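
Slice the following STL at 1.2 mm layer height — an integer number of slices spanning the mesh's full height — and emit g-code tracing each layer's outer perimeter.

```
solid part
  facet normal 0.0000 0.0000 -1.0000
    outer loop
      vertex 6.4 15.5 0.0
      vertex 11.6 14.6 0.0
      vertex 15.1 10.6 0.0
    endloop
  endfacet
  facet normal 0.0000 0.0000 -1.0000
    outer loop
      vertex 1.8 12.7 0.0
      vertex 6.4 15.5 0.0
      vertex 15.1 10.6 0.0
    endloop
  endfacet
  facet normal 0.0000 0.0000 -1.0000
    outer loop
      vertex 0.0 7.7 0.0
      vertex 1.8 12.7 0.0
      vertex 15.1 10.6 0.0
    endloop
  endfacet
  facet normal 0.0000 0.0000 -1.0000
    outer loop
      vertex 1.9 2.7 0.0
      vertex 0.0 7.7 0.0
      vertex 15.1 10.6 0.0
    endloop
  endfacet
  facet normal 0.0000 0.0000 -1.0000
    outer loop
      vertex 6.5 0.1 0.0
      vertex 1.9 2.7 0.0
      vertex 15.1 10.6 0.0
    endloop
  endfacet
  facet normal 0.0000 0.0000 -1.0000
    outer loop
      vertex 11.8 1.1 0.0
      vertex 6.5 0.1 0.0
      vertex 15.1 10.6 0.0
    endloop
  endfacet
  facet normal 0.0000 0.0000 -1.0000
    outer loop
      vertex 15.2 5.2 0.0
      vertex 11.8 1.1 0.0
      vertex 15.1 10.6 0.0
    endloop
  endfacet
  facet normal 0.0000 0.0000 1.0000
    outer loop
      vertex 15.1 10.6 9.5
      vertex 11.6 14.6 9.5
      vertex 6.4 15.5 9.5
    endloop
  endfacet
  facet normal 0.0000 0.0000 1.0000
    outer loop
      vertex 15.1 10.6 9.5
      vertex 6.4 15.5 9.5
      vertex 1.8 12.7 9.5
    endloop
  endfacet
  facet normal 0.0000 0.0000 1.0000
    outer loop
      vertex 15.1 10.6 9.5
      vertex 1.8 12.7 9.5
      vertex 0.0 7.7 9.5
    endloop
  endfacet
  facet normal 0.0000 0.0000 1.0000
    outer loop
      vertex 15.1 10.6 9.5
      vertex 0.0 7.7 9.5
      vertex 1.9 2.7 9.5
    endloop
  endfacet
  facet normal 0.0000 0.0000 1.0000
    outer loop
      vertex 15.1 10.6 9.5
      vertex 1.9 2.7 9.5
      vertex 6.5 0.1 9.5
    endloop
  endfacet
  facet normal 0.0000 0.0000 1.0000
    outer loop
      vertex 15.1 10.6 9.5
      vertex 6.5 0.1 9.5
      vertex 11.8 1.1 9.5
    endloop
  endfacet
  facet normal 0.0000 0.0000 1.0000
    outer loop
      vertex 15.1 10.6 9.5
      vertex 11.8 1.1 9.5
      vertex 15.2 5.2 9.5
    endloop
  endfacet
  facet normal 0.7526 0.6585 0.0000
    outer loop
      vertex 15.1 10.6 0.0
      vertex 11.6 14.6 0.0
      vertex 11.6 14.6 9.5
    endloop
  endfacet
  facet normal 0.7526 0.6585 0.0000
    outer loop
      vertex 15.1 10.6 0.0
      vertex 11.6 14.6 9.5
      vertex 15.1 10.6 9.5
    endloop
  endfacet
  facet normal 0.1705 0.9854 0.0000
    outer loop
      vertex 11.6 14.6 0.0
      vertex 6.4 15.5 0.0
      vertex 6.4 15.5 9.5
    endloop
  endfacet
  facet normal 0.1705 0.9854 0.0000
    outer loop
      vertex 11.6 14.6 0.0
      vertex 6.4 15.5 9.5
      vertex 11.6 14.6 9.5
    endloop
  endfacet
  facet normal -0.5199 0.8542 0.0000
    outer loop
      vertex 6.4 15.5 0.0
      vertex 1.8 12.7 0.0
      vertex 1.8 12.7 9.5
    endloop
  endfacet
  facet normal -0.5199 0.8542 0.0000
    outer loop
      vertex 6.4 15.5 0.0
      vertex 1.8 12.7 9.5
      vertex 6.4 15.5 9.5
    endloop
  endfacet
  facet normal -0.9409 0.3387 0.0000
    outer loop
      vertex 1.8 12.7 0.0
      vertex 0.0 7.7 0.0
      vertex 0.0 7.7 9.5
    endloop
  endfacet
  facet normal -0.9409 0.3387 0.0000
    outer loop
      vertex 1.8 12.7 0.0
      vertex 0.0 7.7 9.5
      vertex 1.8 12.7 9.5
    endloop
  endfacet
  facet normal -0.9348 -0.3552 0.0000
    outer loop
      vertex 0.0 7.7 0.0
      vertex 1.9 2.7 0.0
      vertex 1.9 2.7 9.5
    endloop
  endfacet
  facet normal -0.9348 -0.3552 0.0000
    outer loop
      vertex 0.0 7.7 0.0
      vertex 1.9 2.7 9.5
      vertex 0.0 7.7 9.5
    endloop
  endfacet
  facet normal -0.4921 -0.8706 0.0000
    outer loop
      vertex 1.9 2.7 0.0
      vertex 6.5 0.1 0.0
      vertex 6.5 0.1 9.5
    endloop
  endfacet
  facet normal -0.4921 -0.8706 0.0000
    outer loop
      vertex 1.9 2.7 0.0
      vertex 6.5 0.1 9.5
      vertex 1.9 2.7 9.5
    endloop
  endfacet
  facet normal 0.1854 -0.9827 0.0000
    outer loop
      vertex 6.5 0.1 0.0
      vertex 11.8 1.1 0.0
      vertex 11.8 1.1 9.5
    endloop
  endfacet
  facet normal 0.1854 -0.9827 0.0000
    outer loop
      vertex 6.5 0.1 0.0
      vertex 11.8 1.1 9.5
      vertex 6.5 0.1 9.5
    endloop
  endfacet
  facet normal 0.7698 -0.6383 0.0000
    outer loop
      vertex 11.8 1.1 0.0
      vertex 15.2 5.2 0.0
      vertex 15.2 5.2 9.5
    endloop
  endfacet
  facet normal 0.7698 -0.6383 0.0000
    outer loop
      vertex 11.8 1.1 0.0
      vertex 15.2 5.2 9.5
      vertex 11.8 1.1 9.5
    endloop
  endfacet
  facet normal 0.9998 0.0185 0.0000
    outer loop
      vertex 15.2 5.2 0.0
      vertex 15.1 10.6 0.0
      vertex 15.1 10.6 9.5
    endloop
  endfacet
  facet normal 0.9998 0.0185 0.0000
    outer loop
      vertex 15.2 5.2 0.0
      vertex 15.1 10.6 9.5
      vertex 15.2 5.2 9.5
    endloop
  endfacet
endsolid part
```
; perimeter-only toolpath
G21 ; units = mm
G90 ; absolute positioning
G28 ; home
; layer 1
G0 Z1.2
G0 X15.1 Y10.6
G1 X11.6 Y14.6
G1 X6.4 Y15.5
G1 X1.8 Y12.7
G1 X0.0 Y7.7
G1 X1.9 Y2.7
G1 X6.5 Y0.1
G1 X11.8 Y1.1
G1 X15.2 Y5.2
G1 X15.1 Y10.6
; layer 2
G0 Z2.4
G0 X15.1 Y10.6
G1 X11.6 Y14.6
G1 X6.4 Y15.5
G1 X1.8 Y12.7
G1 X0.0 Y7.7
G1 X1.9 Y2.7
G1 X6.5 Y0.1
G1 X11.8 Y1.1
G1 X15.2 Y5.2
G1 X15.1 Y10.6
; layer 3
G0 Z3.6
G0 X15.1 Y10.6
G1 X11.6 Y14.6
G1 X6.4 Y15.5
G1 X1.8 Y12.7
G1 X0.0 Y7.7
G1 X1.9 Y2.7
G1 X6.5 Y0.1
G1 X11.8 Y1.1
G1 X15.2 Y5.2
G1 X15.1 Y10.6
; layer 4
G0 Z4.8
G0 X15.1 Y10.6
G1 X11.6 Y14.6
G1 X6.4 Y15.5
G1 X1.8 Y12.7
G1 X0.0 Y7.7
G1 X1.9 Y2.7
G1 X6.5 Y0.1
G1 X11.8 Y1.1
G1 X15.2 Y5.2
G1 X15.1 Y10.6
; layer 5
G0 Z5.9
G0 X15.1 Y10.6
G1 X11.6 Y14.6
G1 X6.4 Y15.5
G1 X1.8 Y12.7
G1 X0.0 Y7.7
G1 X1.9 Y2.7
G1 X6.5 Y0.1
G1 X11.8 Y1.1
G1 X15.2 Y5.2
G1 X15.1 Y10.6
; layer 6
G0 Z7.1
G0 X15.1 Y10.6
G1 X11.6 Y14.6
G1 X6.4 Y15.5
G1 X1.8 Y12.7
G1 X0.0 Y7.7
G1 X1.9 Y2.7
G1 X6.5 Y0.1
G1 X11.8 Y1.1
G1 X15.2 Y5.2
G1 X15.1 Y10.6
; layer 7
G0 Z8.3
G0 X15.1 Y10.6
G1 X11.6 Y14.6
G1 X6.4 Y15.5
G1 X1.8 Y12.7
G1 X0.0 Y7.7
G1 X1.9 Y2.7
G1 X6.5 Y0.1
G1 X11.8 Y1.1
G1 X15.2 Y5.2
G1 X15.1 Y10.6
; layer 8
G0 Z9.5
G0 X15.1 Y10.6
G1 X11.6 Y14.6
G1 X6.4 Y15.5
G1 X1.8 Y12.7
G1 X0.0 Y7.7
G1 X1.9 Y2.7
G1 X6.5 Y0.1
G1 X11.8 Y1.1
G1 X15.2 Y5.2
G1 X15.1 Y10.6
M2 ; end

The solid is a regular 9-sided prism (a cylinder approximated with 9 flat sides), circumscribed radius ≈ 7.8 mm, height ≈ 9.5 mm. Slicing at Δz = 1.2 mm — 8 equal slices spanning the solid's height, so layer i sits at z = i·h/8 — gives 8 non-empty perimeters. Each is a 9-segment closed polygon; G0 lifts to the layer z and rapids to the start vertex, then G1 traces the edges.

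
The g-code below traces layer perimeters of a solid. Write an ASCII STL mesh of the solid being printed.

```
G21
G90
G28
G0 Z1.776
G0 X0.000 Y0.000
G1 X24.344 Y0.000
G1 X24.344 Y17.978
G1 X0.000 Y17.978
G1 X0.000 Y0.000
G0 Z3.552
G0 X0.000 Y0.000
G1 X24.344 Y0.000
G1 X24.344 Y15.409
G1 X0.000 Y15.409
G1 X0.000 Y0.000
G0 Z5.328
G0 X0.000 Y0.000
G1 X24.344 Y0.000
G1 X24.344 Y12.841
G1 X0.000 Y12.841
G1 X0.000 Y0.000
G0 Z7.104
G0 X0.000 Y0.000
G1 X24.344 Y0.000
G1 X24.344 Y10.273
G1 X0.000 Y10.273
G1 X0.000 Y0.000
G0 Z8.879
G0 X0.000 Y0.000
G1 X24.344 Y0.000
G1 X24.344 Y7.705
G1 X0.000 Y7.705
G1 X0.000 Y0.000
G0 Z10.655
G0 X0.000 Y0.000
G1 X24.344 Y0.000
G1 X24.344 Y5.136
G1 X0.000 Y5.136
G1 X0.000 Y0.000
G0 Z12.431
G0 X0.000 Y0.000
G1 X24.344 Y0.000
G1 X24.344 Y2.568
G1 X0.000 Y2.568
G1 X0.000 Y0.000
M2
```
solid part
  facet normal 0.0000 0.0000 -1.0000
    outer loop
      vertex 24.344 20.546 0.000
      vertex 24.344 0.000 0.000
      vertex 0.000 0.000 0.000
    endloop
  endfacet
  facet normal 0.0000 0.0000 -1.0000
    outer loop
      vertex 0.000 20.546 0.000
      vertex 24.344 20.546 0.000
      vertex 0.000 0.000 0.000
    endloop
  endfacet
  facet normal 0.0000 -1.0000 0.0000
    outer loop
      vertex 0.000 0.000 0.000
      vertex 24.344 0.000 0.000
      vertex 24.344 0.000 14.207
    endloop
  endfacet
  facet normal 0.0000 -1.0000 0.0000
    outer loop
      vertex 0.000 0.000 0.000
      vertex 24.344 0.000 14.207
      vertex 0.000 0.000 14.207
    endloop
  endfacet
  facet normal 0.0000 0.5687 0.8225
    outer loop
      vertex 0.000 0.000 14.207
      vertex 24.344 0.000 14.207
      vertex 24.344 20.546 0.000
    endloop
  endfacet
  facet normal 0.0000 0.5687 0.8225
    outer loop
      vertex 0.000 0.000 14.207
      vertex 24.344 20.546 0.000
      vertex 0.000 20.546 0.000
    endloop
  endfacet
  facet normal -1.0000 0.0000 0.0000
    outer loop
      vertex 0.000 0.000 14.207
      vertex 0.000 20.546 0.000
      vertex 0.000 0.000 0.000
    endloop
  endfacet
  facet normal 1.0000 0.0000 0.0000
    outer loop
      vertex 24.344 0.000 0.000
      vertex 24.344 20.546 0.000
      vertex 24.344 0.000 14.207
    endloop
  endfacet
endsolid part

The G0 Z moves step by Δz≈1.776 mm. The G1 loops shrink linearly with z, so the solid tapers from its base footprint up to z≈14.2. Closing with a flat bottom cap and the tapered top and triangulating gives 8 facets — a wedge (ramp): 24.3 × 20.5 mm base, rising to 14.2 mm along the y=0 edge and sloping linearly to z=0 at y=20.5.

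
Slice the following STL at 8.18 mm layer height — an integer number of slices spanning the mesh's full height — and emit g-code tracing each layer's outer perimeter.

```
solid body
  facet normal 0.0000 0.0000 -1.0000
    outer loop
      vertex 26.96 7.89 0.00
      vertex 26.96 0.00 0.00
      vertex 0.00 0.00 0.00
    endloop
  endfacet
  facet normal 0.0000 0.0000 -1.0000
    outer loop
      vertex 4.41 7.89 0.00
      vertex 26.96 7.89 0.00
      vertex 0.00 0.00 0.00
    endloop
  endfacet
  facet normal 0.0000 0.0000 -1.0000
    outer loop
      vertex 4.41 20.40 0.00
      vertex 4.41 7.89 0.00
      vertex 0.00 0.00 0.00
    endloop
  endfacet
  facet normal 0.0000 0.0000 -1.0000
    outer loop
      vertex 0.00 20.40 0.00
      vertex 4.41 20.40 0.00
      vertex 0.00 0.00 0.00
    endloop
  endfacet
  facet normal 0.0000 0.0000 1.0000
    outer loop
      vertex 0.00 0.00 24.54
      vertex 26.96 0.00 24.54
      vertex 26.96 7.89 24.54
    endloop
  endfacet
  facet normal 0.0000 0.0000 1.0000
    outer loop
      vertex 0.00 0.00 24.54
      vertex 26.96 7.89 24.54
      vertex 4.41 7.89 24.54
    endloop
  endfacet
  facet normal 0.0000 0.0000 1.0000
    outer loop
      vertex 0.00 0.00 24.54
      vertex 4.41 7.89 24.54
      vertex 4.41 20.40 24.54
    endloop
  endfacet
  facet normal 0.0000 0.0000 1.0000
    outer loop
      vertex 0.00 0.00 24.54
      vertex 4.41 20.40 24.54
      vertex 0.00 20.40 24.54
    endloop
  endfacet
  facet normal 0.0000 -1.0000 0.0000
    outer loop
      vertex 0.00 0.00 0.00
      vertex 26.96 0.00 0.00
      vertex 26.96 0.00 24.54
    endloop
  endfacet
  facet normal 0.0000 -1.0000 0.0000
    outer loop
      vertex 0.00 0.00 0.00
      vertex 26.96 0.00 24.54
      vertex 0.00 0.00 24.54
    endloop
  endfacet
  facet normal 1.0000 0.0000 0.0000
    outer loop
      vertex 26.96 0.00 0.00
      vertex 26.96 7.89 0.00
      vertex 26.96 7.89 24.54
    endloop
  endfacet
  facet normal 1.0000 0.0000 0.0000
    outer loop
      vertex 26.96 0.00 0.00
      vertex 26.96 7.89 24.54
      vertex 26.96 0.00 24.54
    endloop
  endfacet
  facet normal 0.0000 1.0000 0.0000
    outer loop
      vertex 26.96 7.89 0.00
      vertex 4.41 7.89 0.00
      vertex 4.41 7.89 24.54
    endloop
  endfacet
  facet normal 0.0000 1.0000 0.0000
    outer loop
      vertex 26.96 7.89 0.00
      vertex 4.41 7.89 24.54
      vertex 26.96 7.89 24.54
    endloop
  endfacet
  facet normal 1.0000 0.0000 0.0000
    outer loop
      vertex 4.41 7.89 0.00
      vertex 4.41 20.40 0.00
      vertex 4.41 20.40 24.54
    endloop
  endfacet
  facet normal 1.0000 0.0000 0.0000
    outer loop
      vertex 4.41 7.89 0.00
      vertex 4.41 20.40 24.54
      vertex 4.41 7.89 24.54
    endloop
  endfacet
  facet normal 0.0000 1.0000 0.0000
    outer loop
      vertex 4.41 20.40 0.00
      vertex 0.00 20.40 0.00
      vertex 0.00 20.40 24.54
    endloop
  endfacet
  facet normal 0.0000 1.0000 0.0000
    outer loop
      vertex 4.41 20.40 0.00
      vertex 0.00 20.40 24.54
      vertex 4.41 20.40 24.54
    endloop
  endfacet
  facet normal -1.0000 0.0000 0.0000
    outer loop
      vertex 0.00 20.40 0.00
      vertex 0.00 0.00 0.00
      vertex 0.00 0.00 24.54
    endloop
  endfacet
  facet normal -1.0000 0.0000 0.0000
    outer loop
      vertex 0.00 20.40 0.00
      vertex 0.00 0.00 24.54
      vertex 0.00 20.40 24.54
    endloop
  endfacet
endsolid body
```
; perimeter-only toolpath
G21 ; units = mm
G90 ; absolute positioning
G28 ; home
; layer 1
G0 Z8.18
G0 X0.00 Y0.00
G1 X26.96 Y0.00
G1 X26.96 Y7.89
G1 X4.41 Y7.89
G1 X4.41 Y20.40
G1 X0.00 Y20.40
G1 X0.00 Y0.00
; layer 2
G0 Z16.36
G0 X0.00 Y0.00
G1 X26.96 Y0.00
G1 X26.96 Y7.89
G1 X4.41 Y7.89
G1 X4.41 Y20.40
G1 X0.00 Y20.40
G1 X0.00 Y0.00
; layer 3
G0 Z24.54
G0 X0.00 Y0.00
G1 X26.96 Y0.00
G1 X26.96 Y7.89
G1 X4.41 Y7.89
G1 X4.41 Y20.40
G1 X0.00 Y20.40
G1 X0.00 Y0.00
M2 ; end

The solid is an L-shaped prism: outer 27 × 20.4 mm, arm thicknesses ≈ 7.89 mm (horizontal) and 4.41 mm (vertical), extruded 24.5 mm in z. Slicing at Δz = 8.18 mm — 3 equal slices spanning the solid's height, so layer i sits at z = i·h/3 — gives 3 non-empty perimeters. Each is a 6-segment closed polygon; G0 lifts to the layer z and rapids to the start vertex, then G1 traces the edges.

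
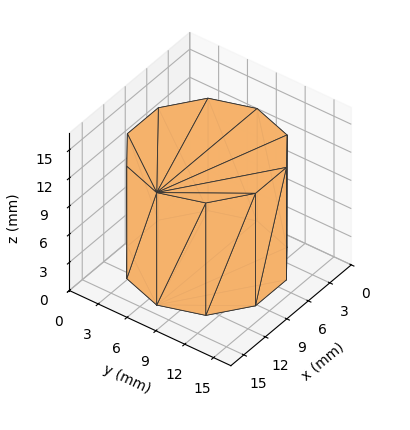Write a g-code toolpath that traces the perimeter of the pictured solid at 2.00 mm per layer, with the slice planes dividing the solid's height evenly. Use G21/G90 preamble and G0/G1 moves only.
Reading the render: the shape is a regular 10-sided prism (a cylinder approximated with 10 flat sides), circumscribed radius ≈ 7 mm, height ≈ 12 mm (dimensions read to the nearest mm from the axis ticks). For the g-code, the solid's height is divided into equal slices at the stated Δz and each level perimeter traced with G1 moves after a G0 lift.

; perimeter-only toolpath
G21 ; units = mm
G90 ; absolute positioning
G28 ; home
; layer 1
G0 Z2.00
G0 X14.00 Y7.00
G1 X12.66 Y11.11
G1 X9.16 Y13.66
G1 X4.84 Y13.66
G1 X1.34 Y11.11
G1 X0.00 Y7.00
G1 X1.34 Y2.89
G1 X4.84 Y0.34
G1 X9.16 Y0.34
G1 X12.66 Y2.89
G1 X14.00 Y7.00
; layer 2
G0 Z4.00
G0 X14.00 Y7.00
G1 X12.66 Y11.11
G1 X9.16 Y13.66
G1 X4.84 Y13.66
G1 X1.34 Y11.11
G1 X0.00 Y7.00
G1 X1.34 Y2.89
G1 X4.84 Y0.34
G1 X9.16 Y0.34
G1 X12.66 Y2.89
G1 X14.00 Y7.00
; layer 3
G0 Z6.00
G0 X14.00 Y7.00
G1 X12.66 Y11.11
G1 X9.16 Y13.66
G1 X4.84 Y13.66
G1 X1.34 Y11.11
G1 X0.00 Y7.00
G1 X1.34 Y2.89
G1 X4.84 Y0.34
G1 X9.16 Y0.34
G1 X12.66 Y2.89
G1 X14.00 Y7.00
; layer 4
G0 Z8.00
G0 X14.00 Y7.00
G1 X12.66 Y11.11
G1 X9.16 Y13.66
G1 X4.84 Y13.66
G1 X1.34 Y11.11
G1 X0.00 Y7.00
G1 X1.34 Y2.89
G1 X4.84 Y0.34
G1 X9.16 Y0.34
G1 X12.66 Y2.89
G1 X14.00 Y7.00
; layer 5
G0 Z10.00
G0 X14.00 Y7.00
G1 X12.66 Y11.11
G1 X9.16 Y13.66
G1 X4.84 Y13.66
G1 X1.34 Y11.11
G1 X0.00 Y7.00
G1 X1.34 Y2.89
G1 X4.84 Y0.34
G1 X9.16 Y0.34
G1 X12.66 Y2.89
G1 X14.00 Y7.00
; layer 6
G0 Z12.00
G0 X14.00 Y7.00
G1 X12.66 Y11.11
G1 X9.16 Y13.66
G1 X4.84 Y13.66
G1 X1.34 Y11.11
G1 X0.00 Y7.00
G1 X1.34 Y2.89
G1 X4.84 Y0.34
G1 X9.16 Y0.34
G1 X12.66 Y2.89
G1 X14.00 Y7.00
M2 ; end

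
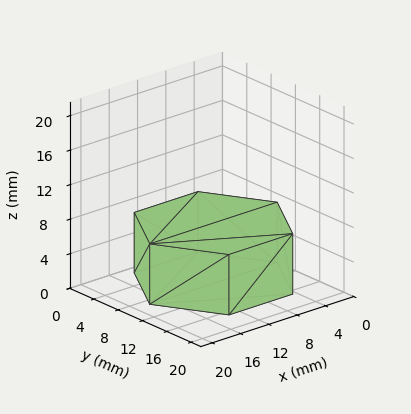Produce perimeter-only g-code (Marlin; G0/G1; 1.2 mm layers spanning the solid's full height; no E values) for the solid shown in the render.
Reading the render: the shape is a regular 6-sided prism (a cylinder approximated with 6 flat sides), circumscribed radius ≈ 9 mm, height ≈ 7 mm (dimensions read to the nearest mm from the axis ticks). For the g-code, the solid's height is divided into equal slices at the stated Δz and each level perimeter traced with G1 moves after a G0 lift.

; perimeter-only toolpath
G21 ; units = mm
G90 ; absolute positioning
G28 ; home
; layer 1
G0 Z1.2
G0 X18.0 Y9.0
G1 X13.5 Y16.8
G1 X4.5 Y16.8
G1 X0.0 Y9.0
G1 X4.5 Y1.2
G1 X13.5 Y1.2
G1 X18.0 Y9.0
; layer 2
G0 Z2.3
G0 X18.0 Y9.0
G1 X13.5 Y16.8
G1 X4.5 Y16.8
G1 X0.0 Y9.0
G1 X4.5 Y1.2
G1 X13.5 Y1.2
G1 X18.0 Y9.0
; layer 3
G0 Z3.5
G0 X18.0 Y9.0
G1 X13.5 Y16.8
G1 X4.5 Y16.8
G1 X0.0 Y9.0
G1 X4.5 Y1.2
G1 X13.5 Y1.2
G1 X18.0 Y9.0
; layer 4
G0 Z4.7
G0 X18.0 Y9.0
G1 X13.5 Y16.8
G1 X4.5 Y16.8
G1 X0.0 Y9.0
G1 X4.5 Y1.2
G1 X13.5 Y1.2
G1 X18.0 Y9.0
; layer 5
G0 Z5.8
G0 X18.0 Y9.0
G1 X13.5 Y16.8
G1 X4.5 Y16.8
G1 X0.0 Y9.0
G1 X4.5 Y1.2
G1 X13.5 Y1.2
G1 X18.0 Y9.0
; layer 6
G0 Z7.0
G0 X18.0 Y9.0
G1 X13.5 Y16.8
G1 X4.5 Y16.8
G1 X0.0 Y9.0
G1 X4.5 Y1.2
G1 X13.5 Y1.2
G1 X18.0 Y9.0
M2 ; end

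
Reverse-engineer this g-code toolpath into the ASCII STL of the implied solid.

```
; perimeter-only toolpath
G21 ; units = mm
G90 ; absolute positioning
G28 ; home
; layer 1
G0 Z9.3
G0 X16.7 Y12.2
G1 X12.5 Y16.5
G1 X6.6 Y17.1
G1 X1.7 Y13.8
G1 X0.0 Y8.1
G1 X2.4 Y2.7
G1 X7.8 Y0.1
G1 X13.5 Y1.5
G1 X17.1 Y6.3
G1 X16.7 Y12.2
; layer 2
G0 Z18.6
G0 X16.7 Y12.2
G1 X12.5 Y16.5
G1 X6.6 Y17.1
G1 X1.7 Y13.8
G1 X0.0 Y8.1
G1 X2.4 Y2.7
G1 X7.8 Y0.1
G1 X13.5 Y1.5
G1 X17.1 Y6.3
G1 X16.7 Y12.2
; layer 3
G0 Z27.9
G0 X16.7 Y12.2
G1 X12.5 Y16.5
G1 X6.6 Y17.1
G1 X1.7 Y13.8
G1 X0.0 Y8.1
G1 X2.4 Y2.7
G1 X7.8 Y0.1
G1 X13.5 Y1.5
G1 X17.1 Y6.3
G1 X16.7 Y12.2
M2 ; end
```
solid part
  facet normal 0.0000 0.0000 -1.0000
    outer loop
      vertex 6.6 17.1 0.0
      vertex 12.5 16.5 0.0
      vertex 16.7 12.2 0.0
    endloop
  endfacet
  facet normal 0.0000 0.0000 -1.0000
    outer loop
      vertex 1.7 13.8 0.0
      vertex 6.6 17.1 0.0
      vertex 16.7 12.2 0.0
    endloop
  endfacet
  facet normal 0.0000 0.0000 -1.0000
    outer loop
      vertex 0.0 8.1 0.0
      vertex 1.7 13.8 0.0
      vertex 16.7 12.2 0.0
    endloop
  endfacet
  facet normal 0.0000 0.0000 -1.0000
    outer loop
      vertex 2.4 2.7 0.0
      vertex 0.0 8.1 0.0
      vertex 16.7 12.2 0.0
    endloop
  endfacet
  facet normal 0.0000 0.0000 -1.0000
    outer loop
      vertex 7.8 0.1 0.0
      vertex 2.4 2.7 0.0
      vertex 16.7 12.2 0.0
    endloop
  endfacet
  facet normal 0.0000 0.0000 -1.0000
    outer loop
      vertex 13.5 1.5 0.0
      vertex 7.8 0.1 0.0
      vertex 16.7 12.2 0.0
    endloop
  endfacet
  facet normal 0.0000 0.0000 -1.0000
    outer loop
      vertex 17.1 6.3 0.0
      vertex 13.5 1.5 0.0
      vertex 16.7 12.2 0.0
    endloop
  endfacet
  facet normal 0.0000 0.0000 1.0000
    outer loop
      vertex 16.7 12.2 27.9
      vertex 12.5 16.5 27.9
      vertex 6.6 17.1 27.9
    endloop
  endfacet
  facet normal 0.0000 0.0000 1.0000
    outer loop
      vertex 16.7 12.2 27.9
      vertex 6.6 17.1 27.9
      vertex 1.7 13.8 27.9
    endloop
  endfacet
  facet normal 0.0000 0.0000 1.0000
    outer loop
      vertex 16.7 12.2 27.9
      vertex 1.7 13.8 27.9
      vertex 0.0 8.1 27.9
    endloop
  endfacet
  facet normal 0.0000 0.0000 1.0000
    outer loop
      vertex 16.7 12.2 27.9
      vertex 0.0 8.1 27.9
      vertex 2.4 2.7 27.9
    endloop
  endfacet
  facet normal 0.0000 0.0000 1.0000
    outer loop
      vertex 16.7 12.2 27.9
      vertex 2.4 2.7 27.9
      vertex 7.8 0.1 27.9
    endloop
  endfacet
  facet normal 0.0000 0.0000 1.0000
    outer loop
      vertex 16.7 12.2 27.9
      vertex 7.8 0.1 27.9
      vertex 13.5 1.5 27.9
    endloop
  endfacet
  facet normal 0.0000 0.0000 1.0000
    outer loop
      vertex 16.7 12.2 27.9
      vertex 13.5 1.5 27.9
      vertex 17.1 6.3 27.9
    endloop
  endfacet
  facet normal 0.7154 0.6987 0.0000
    outer loop
      vertex 16.7 12.2 0.0
      vertex 12.5 16.5 0.0
      vertex 12.5 16.5 27.9
    endloop
  endfacet
  facet normal 0.7154 0.6987 0.0000
    outer loop
      vertex 16.7 12.2 0.0
      vertex 12.5 16.5 27.9
      vertex 16.7 12.2 27.9
    endloop
  endfacet
  facet normal 0.1012 0.9949 0.0000
    outer loop
      vertex 12.5 16.5 0.0
      vertex 6.6 17.1 0.0
      vertex 6.6 17.1 27.9
    endloop
  endfacet
  facet normal 0.1012 0.9949 0.0000
    outer loop
      vertex 12.5 16.5 0.0
      vertex 6.6 17.1 27.9
      vertex 12.5 16.5 27.9
    endloop
  endfacet
  facet normal -0.5586 0.8294 0.0000
    outer loop
      vertex 6.6 17.1 0.0
      vertex 1.7 13.8 0.0
      vertex 1.7 13.8 27.9
    endloop
  endfacet
  facet normal -0.5586 0.8294 0.0000
    outer loop
      vertex 6.6 17.1 0.0
      vertex 1.7 13.8 27.9
      vertex 6.6 17.1 27.9
    endloop
  endfacet
  facet normal -0.9583 0.2858 0.0000
    outer loop
      vertex 1.7 13.8 0.0
      vertex 0.0 8.1 0.0
      vertex 0.0 8.1 27.9
    endloop
  endfacet
  facet normal -0.9583 0.2858 0.0000
    outer loop
      vertex 1.7 13.8 0.0
      vertex 0.0 8.1 27.9
      vertex 1.7 13.8 27.9
    endloop
  endfacet
  facet normal -0.9138 -0.4061 0.0000
    outer loop
      vertex 0.0 8.1 0.0
      vertex 2.4 2.7 0.0
      vertex 2.4 2.7 27.9
    endloop
  endfacet
  facet normal -0.9138 -0.4061 0.0000
    outer loop
      vertex 0.0 8.1 0.0
      vertex 2.4 2.7 27.9
      vertex 0.0 8.1 27.9
    endloop
  endfacet
  facet normal -0.4338 -0.9010 0.0000
    outer loop
      vertex 2.4 2.7 0.0
      vertex 7.8 0.1 0.0
      vertex 7.8 0.1 27.9
    endloop
  endfacet
  facet normal -0.4338 -0.9010 0.0000
    outer loop
      vertex 2.4 2.7 0.0
      vertex 7.8 0.1 27.9
      vertex 2.4 2.7 27.9
    endloop
  endfacet
  facet normal 0.2385 -0.9711 0.0000
    outer loop
      vertex 7.8 0.1 0.0
      vertex 13.5 1.5 0.0
      vertex 13.5 1.5 27.9
    endloop
  endfacet
  facet normal 0.2385 -0.9711 0.0000
    outer loop
      vertex 7.8 0.1 0.0
      vertex 13.5 1.5 27.9
      vertex 7.8 0.1 27.9
    endloop
  endfacet
  facet normal 0.8000 -0.6000 0.0000
    outer loop
      vertex 13.5 1.5 0.0
      vertex 17.1 6.3 0.0
      vertex 17.1 6.3 27.9
    endloop
  endfacet
  facet normal 0.8000 -0.6000 0.0000
    outer loop
      vertex 13.5 1.5 0.0
      vertex 17.1 6.3 27.9
      vertex 13.5 1.5 27.9
    endloop
  endfacet
  facet normal 0.9977 0.0676 0.0000
    outer loop
      vertex 17.1 6.3 0.0
      vertex 16.7 12.2 0.0
      vertex 16.7 12.2 27.9
    endloop
  endfacet
  facet normal 0.9977 0.0676 0.0000
    outer loop
      vertex 17.1 6.3 0.0
      vertex 16.7 12.2 27.9
      vertex 17.1 6.3 27.9
    endloop
  endfacet
endsolid part

The G0 Z moves step by Δz≈9.3 mm. Every layer's G1 loop is the same polygon, so the solid is a straight extrusion of it from z=0 to z≈27.9. Closing with flat bottom and top caps and triangulating gives 32 facets — a regular 9-sided prism (a cylinder approximated with 9 flat sides), circumscribed radius ≈ 8.7 mm, height ≈ 27.9 mm.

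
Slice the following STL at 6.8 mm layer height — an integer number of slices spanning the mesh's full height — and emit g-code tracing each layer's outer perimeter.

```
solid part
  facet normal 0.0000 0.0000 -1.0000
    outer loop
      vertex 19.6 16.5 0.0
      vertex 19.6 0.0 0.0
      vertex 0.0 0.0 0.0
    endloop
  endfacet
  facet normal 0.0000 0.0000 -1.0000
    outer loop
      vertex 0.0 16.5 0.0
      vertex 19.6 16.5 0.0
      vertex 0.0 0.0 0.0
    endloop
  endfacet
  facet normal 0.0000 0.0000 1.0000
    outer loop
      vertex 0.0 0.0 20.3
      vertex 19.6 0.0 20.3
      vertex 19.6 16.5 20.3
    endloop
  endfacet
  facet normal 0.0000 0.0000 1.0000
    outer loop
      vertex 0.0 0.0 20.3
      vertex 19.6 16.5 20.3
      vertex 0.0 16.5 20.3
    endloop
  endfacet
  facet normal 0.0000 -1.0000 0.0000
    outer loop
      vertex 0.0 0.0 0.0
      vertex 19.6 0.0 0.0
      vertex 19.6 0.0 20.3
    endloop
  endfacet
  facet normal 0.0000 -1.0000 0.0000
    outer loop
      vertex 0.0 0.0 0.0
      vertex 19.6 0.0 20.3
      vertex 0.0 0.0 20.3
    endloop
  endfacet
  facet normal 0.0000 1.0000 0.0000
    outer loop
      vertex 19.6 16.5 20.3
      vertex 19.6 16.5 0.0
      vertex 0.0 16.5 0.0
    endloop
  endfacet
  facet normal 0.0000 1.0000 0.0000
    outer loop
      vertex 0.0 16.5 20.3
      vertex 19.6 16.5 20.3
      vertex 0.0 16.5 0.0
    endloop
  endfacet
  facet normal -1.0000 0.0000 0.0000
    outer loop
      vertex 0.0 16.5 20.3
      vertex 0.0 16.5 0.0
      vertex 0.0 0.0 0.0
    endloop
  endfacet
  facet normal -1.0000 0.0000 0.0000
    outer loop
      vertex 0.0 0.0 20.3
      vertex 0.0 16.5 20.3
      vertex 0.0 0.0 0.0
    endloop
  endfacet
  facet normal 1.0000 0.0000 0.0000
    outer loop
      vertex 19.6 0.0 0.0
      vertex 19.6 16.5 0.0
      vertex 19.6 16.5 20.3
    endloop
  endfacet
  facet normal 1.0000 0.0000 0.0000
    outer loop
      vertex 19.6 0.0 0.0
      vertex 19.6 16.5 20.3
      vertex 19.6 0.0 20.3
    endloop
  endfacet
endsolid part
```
; perimeter-only toolpath
G21 ; units = mm
G90 ; absolute positioning
G28 ; home
; layer 1
G0 Z6.8
G0 X0.0 Y0.0
G1 X19.6 Y0.0
G1 X19.6 Y16.5
G1 X0.0 Y16.5
G1 X0.0 Y0.0
; layer 2
G0 Z13.5
G0 X0.0 Y0.0
G1 X19.6 Y0.0
G1 X19.6 Y16.5
G1 X0.0 Y16.5
G1 X0.0 Y0.0
; layer 3
G0 Z20.3
G0 X0.0 Y0.0
G1 X19.6 Y0.0
G1 X19.6 Y16.5
G1 X0.0 Y16.5
G1 X0.0 Y0.0
M2 ; end

The solid is a rectangular box, roughly 19.6 × 16.5 mm footprint and 20.3 mm tall. Slicing at Δz = 6.8 mm — 3 equal slices spanning the solid's height, so layer i sits at z = i·h/3 — gives 3 non-empty perimeters. Each is a 4-segment closed polygon; G0 lifts to the layer z and rapids to the start vertex, then G1 traces the edges.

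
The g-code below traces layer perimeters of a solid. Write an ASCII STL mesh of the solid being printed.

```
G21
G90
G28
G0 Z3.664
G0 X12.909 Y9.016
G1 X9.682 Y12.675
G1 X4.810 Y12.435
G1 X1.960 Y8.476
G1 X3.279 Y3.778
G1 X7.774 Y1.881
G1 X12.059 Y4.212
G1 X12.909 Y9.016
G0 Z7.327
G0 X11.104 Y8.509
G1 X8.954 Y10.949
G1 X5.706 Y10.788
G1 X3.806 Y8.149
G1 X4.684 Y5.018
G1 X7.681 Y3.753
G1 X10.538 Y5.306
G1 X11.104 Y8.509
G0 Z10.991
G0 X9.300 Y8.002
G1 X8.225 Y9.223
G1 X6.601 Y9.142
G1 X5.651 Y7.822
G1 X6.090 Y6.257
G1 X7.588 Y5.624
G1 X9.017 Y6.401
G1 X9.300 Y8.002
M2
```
solid part
  facet normal 0.0000 0.0000 -1.0000
    outer loop
      vertex 3.915 14.081 0.000
      vertex 10.411 14.402 0.000
      vertex 14.713 9.522 0.000
    endloop
  endfacet
  facet normal 0.0000 0.0000 -1.0000
    outer loop
      vertex 0.115 8.802 0.000
      vertex 3.915 14.081 0.000
      vertex 14.713 9.522 0.000
    endloop
  endfacet
  facet normal 0.0000 0.0000 -1.0000
    outer loop
      vertex 1.873 2.539 0.000
      vertex 0.115 8.802 0.000
      vertex 14.713 9.522 0.000
    endloop
  endfacet
  facet normal 0.0000 0.0000 -1.0000
    outer loop
      vertex 7.866 0.009 0.000
      vertex 1.873 2.539 0.000
      vertex 14.713 9.522 0.000
    endloop
  endfacet
  facet normal 0.0000 0.0000 -1.0000
    outer loop
      vertex 13.580 3.117 0.000
      vertex 7.866 0.009 0.000
      vertex 14.713 9.522 0.000
    endloop
  endfacet
  facet normal 0.6813 0.6006 0.4185
    outer loop
      vertex 14.713 9.522 0.000
      vertex 10.411 14.402 0.000
      vertex 7.496 7.496 14.655
    endloop
  endfacet
  facet normal -0.0448 0.9071 0.4185
    outer loop
      vertex 10.411 14.402 0.000
      vertex 3.915 14.081 0.000
      vertex 7.496 7.496 14.655
    endloop
  endfacet
  facet normal -0.7371 0.5306 0.4185
    outer loop
      vertex 3.915 14.081 0.000
      vertex 0.115 8.802 0.000
      vertex 7.496 7.496 14.655
    endloop
  endfacet
  facet normal -0.8744 -0.2454 0.4185
    outer loop
      vertex 0.115 8.802 0.000
      vertex 1.873 2.539 0.000
      vertex 7.496 7.496 14.655
    endloop
  endfacet
  facet normal -0.3532 -0.8367 0.4185
    outer loop
      vertex 1.873 2.539 0.000
      vertex 7.866 0.009 0.000
      vertex 7.496 7.496 14.655
    endloop
  endfacet
  facet normal 0.4340 -0.7978 0.4185
    outer loop
      vertex 7.866 0.009 0.000
      vertex 13.580 3.117 0.000
      vertex 7.496 7.496 14.655
    endloop
  endfacet
  facet normal 0.8943 -0.1582 0.4185
    outer loop
      vertex 13.580 3.117 0.000
      vertex 14.713 9.522 0.000
      vertex 7.496 7.496 14.655
    endloop
  endfacet
endsolid part

The G0 Z moves step by Δz≈3.664 mm. The G1 loops shrink linearly with z, so the solid tapers from its base footprint up to z≈14.7. Closing with a flat bottom cap and the tapered top and triangulating gives 12 facets — a regular 7-sided pyramid, base circumscribed radius ≈ 7.5 mm, apex at z ≈ 14.7 mm.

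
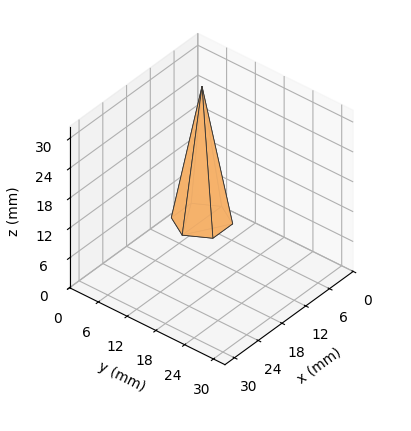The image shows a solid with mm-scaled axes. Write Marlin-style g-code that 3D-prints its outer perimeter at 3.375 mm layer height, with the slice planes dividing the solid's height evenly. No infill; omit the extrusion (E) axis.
Reading the render: the shape is a regular 6-sided pyramid, base circumscribed radius ≈ 5 mm, apex at z ≈ 27 mm (dimensions read to the nearest mm from the axis ticks). For the g-code, the solid's height is divided into equal slices at the stated Δz and each level perimeter traced with G1 moves after a G0 lift.

; perimeter-only toolpath
G21 ; units = mm
G90 ; absolute positioning
G28 ; home
; layer 1
G0 Z3.375
G0 X9.375 Y5.000
G1 X7.188 Y8.789
G1 X2.812 Y8.789
G1 X0.625 Y5.000
G1 X2.812 Y1.211
G1 X7.188 Y1.211
G1 X9.375 Y5.000
; layer 2
G0 Z6.750
G0 X8.750 Y5.000
G1 X6.875 Y8.248
G1 X3.125 Y8.248
G1 X1.250 Y5.000
G1 X3.125 Y1.752
G1 X6.875 Y1.752
G1 X8.750 Y5.000
; layer 3
G0 Z10.125
G0 X8.125 Y5.000
G1 X6.562 Y7.706
G1 X3.438 Y7.706
G1 X1.875 Y5.000
G1 X3.438 Y2.294
G1 X6.562 Y2.294
G1 X8.125 Y5.000
; layer 4
G0 Z13.500
G0 X7.500 Y5.000
G1 X6.250 Y7.165
G1 X3.750 Y7.165
G1 X2.500 Y5.000
G1 X3.750 Y2.835
G1 X6.250 Y2.835
G1 X7.500 Y5.000
; layer 5
G0 Z16.875
G0 X6.875 Y5.000
G1 X5.938 Y6.624
G1 X4.062 Y6.624
G1 X3.125 Y5.000
G1 X4.062 Y3.376
G1 X5.938 Y3.376
G1 X6.875 Y5.000
; layer 6
G0 Z20.250
G0 X6.250 Y5.000
G1 X5.625 Y6.082
G1 X4.375 Y6.082
G1 X3.750 Y5.000
G1 X4.375 Y3.917
G1 X5.625 Y3.917
G1 X6.250 Y5.000
; layer 7
G0 Z23.625
G0 X5.625 Y5.000
G1 X5.312 Y5.541
G1 X4.688 Y5.541
G1 X4.375 Y5.000
G1 X4.688 Y4.459
G1 X5.312 Y4.459
G1 X5.625 Y5.000
M2 ; end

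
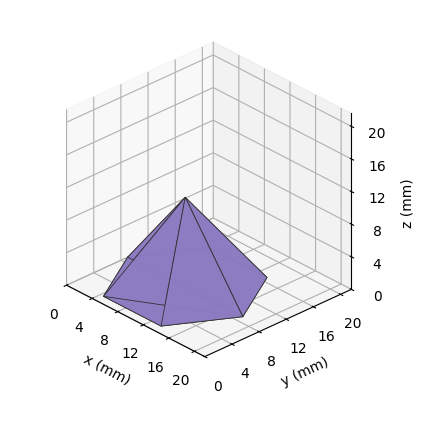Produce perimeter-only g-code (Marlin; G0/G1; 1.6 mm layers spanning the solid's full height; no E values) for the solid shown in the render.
Reading the render: the shape is a regular 6-sided pyramid, base circumscribed radius ≈ 9 mm, apex at z ≈ 11 mm (dimensions read to the nearest mm from the axis ticks). For the g-code, the solid's height is divided into equal slices at the stated Δz and each level perimeter traced with G1 moves after a G0 lift.

; perimeter-only toolpath
G21 ; units = mm
G90 ; absolute positioning
G28 ; home
; layer 1
G0 Z1.6
G0 X16.7 Y9.0
G1 X12.9 Y15.7
G1 X5.1 Y15.7
G1 X1.3 Y9.0
G1 X5.1 Y2.3
G1 X12.9 Y2.3
G1 X16.7 Y9.0
; layer 2
G0 Z3.1
G0 X15.4 Y9.0
G1 X12.2 Y14.6
G1 X5.8 Y14.6
G1 X2.6 Y9.0
G1 X5.8 Y3.4
G1 X12.2 Y3.4
G1 X15.4 Y9.0
; layer 3
G0 Z4.7
G0 X14.1 Y9.0
G1 X11.6 Y13.5
G1 X6.4 Y13.5
G1 X3.9 Y9.0
G1 X6.4 Y4.5
G1 X11.6 Y4.5
G1 X14.1 Y9.0
; layer 4
G0 Z6.3
G0 X12.9 Y9.0
G1 X10.9 Y12.3
G1 X7.1 Y12.3
G1 X5.1 Y9.0
G1 X7.1 Y5.7
G1 X10.9 Y5.7
G1 X12.9 Y9.0
; layer 5
G0 Z7.9
G0 X11.6 Y9.0
G1 X10.3 Y11.2
G1 X7.7 Y11.2
G1 X6.4 Y9.0
G1 X7.7 Y6.8
G1 X10.3 Y6.8
G1 X11.6 Y9.0
; layer 6
G0 Z9.4
G0 X10.3 Y9.0
G1 X9.6 Y10.1
G1 X8.4 Y10.1
G1 X7.7 Y9.0
G1 X8.4 Y7.9
G1 X9.6 Y7.9
G1 X10.3 Y9.0
M2 ; end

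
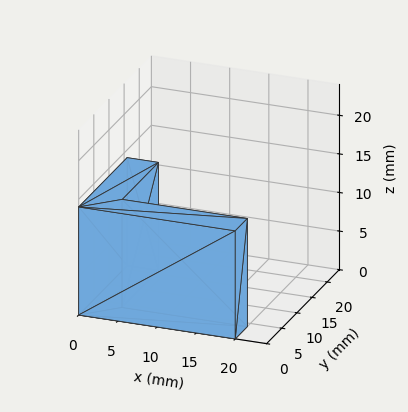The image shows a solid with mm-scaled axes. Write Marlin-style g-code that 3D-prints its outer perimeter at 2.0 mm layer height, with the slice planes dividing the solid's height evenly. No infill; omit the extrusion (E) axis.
Reading the render: the shape is an L-shaped prism: outer 20 × 16 mm, arm thicknesses ≈ 4 mm (horizontal) and 4 mm (vertical), extruded 14 mm in z (dimensions read to the nearest mm from the axis ticks). For the g-code, the solid's height is divided into equal slices at the stated Δz and each level perimeter traced with G1 moves after a G0 lift.

; perimeter-only toolpath
G21 ; units = mm
G90 ; absolute positioning
G28 ; home
; layer 1
G0 Z2.0
G0 X0.0 Y0.0
G1 X20.0 Y0.0
G1 X20.0 Y4.0
G1 X4.0 Y4.0
G1 X4.0 Y16.0
G1 X0.0 Y16.0
G1 X0.0 Y0.0
; layer 2
G0 Z4.0
G0 X0.0 Y0.0
G1 X20.0 Y0.0
G1 X20.0 Y4.0
G1 X4.0 Y4.0
G1 X4.0 Y16.0
G1 X0.0 Y16.0
G1 X0.0 Y0.0
; layer 3
G0 Z6.0
G0 X0.0 Y0.0
G1 X20.0 Y0.0
G1 X20.0 Y4.0
G1 X4.0 Y4.0
G1 X4.0 Y16.0
G1 X0.0 Y16.0
G1 X0.0 Y0.0
; layer 4
G0 Z8.0
G0 X0.0 Y0.0
G1 X20.0 Y0.0
G1 X20.0 Y4.0
G1 X4.0 Y4.0
G1 X4.0 Y16.0
G1 X0.0 Y16.0
G1 X0.0 Y0.0
; layer 5
G0 Z10.0
G0 X0.0 Y0.0
G1 X20.0 Y0.0
G1 X20.0 Y4.0
G1 X4.0 Y4.0
G1 X4.0 Y16.0
G1 X0.0 Y16.0
G1 X0.0 Y0.0
; layer 6
G0 Z12.0
G0 X0.0 Y0.0
G1 X20.0 Y0.0
G1 X20.0 Y4.0
G1 X4.0 Y4.0
G1 X4.0 Y16.0
G1 X0.0 Y16.0
G1 X0.0 Y0.0
; layer 7
G0 Z14.0
G0 X0.0 Y0.0
G1 X20.0 Y0.0
G1 X20.0 Y4.0
G1 X4.0 Y4.0
G1 X4.0 Y16.0
G1 X0.0 Y16.0
G1 X0.0 Y0.0
M2 ; end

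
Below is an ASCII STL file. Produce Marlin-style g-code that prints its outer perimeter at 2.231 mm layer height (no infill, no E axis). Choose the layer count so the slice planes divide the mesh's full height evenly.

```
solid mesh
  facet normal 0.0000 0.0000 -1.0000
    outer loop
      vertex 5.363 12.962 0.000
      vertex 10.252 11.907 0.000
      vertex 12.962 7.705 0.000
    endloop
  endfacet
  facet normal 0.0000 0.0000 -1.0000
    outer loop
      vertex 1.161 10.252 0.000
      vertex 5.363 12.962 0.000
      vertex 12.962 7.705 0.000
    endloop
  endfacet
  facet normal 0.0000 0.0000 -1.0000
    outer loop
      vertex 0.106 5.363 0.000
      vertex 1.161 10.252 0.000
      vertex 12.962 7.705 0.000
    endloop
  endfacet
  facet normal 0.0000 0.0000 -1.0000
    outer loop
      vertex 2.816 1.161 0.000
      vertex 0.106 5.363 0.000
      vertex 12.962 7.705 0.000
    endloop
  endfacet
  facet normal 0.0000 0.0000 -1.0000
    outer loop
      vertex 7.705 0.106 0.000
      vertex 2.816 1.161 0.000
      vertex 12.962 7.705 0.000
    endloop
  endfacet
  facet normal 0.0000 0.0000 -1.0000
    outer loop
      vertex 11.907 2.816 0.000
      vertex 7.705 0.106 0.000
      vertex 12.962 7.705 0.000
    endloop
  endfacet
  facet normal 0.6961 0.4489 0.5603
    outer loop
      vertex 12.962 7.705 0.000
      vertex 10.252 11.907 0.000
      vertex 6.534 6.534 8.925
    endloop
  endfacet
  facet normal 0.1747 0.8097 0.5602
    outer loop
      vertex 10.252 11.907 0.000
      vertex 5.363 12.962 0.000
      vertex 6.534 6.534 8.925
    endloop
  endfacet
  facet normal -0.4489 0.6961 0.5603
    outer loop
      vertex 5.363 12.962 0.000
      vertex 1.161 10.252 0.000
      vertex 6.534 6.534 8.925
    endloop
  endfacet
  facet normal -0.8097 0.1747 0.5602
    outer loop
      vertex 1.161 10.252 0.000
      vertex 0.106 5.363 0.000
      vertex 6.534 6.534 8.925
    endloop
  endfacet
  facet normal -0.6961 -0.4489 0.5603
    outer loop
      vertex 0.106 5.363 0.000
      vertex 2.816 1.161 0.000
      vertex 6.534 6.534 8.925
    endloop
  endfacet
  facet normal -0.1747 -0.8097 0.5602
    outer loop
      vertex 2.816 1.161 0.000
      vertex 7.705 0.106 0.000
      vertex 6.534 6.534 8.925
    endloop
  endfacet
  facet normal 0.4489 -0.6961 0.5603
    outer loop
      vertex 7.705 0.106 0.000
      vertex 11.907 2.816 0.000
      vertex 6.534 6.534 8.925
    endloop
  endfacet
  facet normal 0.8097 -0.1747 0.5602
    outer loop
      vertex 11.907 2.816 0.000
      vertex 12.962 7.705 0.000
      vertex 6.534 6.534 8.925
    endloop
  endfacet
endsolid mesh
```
; perimeter-only toolpath
G21 ; units = mm
G90 ; absolute positioning
G28 ; home
; layer 1
G0 Z2.231
G0 X11.355 Y7.412
G1 X9.322 Y10.564
G1 X5.656 Y11.355
G1 X2.504 Y9.322
G1 X1.713 Y5.656
G1 X3.745 Y2.504
G1 X7.412 Y1.713
G1 X10.564 Y3.745
G1 X11.355 Y7.412
; layer 2
G0 Z4.463
G0 X9.748 Y7.120
G1 X8.393 Y9.220
G1 X5.949 Y9.748
G1 X3.848 Y8.393
G1 X3.320 Y5.949
G1 X4.675 Y3.848
G1 X7.120 Y3.320
G1 X9.220 Y4.675
G1 X9.748 Y7.120
; layer 3
G0 Z6.694
G0 X8.141 Y6.827
G1 X7.463 Y7.877
G1 X6.241 Y8.141
G1 X5.191 Y7.463
G1 X4.927 Y6.241
G1 X5.604 Y5.191
G1 X6.827 Y4.927
G1 X7.877 Y5.604
G1 X8.141 Y6.827
M2 ; end

The solid is a regular 8-sided pyramid, base circumscribed radius ≈ 6.53 mm, apex at z ≈ 8.93 mm. Slicing at Δz = 2.231 mm — 4 equal slices spanning the solid's height, so layer i sits at z = i·h/4 — gives 3 non-empty perimeters. Each is a 8-segment closed polygon; G0 lifts to the layer z and rapids to the start vertex, then G1 traces the edges. The cross-section shrinks linearly with z (the slice at the apex is degenerate and omitted).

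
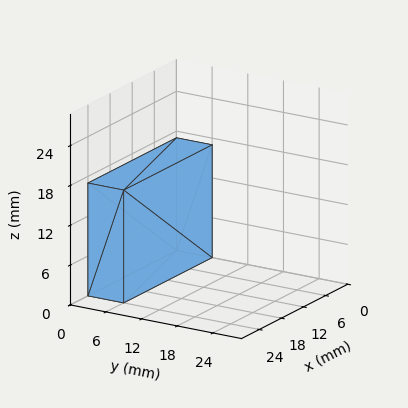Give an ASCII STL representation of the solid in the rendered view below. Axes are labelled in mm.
Reading the render: the shape is a rectangular box, roughly 24 × 6 mm footprint and 17 mm tall (dimensions read to the nearest mm from the axis ticks). For the STL, each face is triangulated and given an outward normal.

solid part
  facet normal 0.0000 0.0000 -1.0000
    outer loop
      vertex 24.000 6.000 0.000
      vertex 24.000 0.000 0.000
      vertex 0.000 0.000 0.000
    endloop
  endfacet
  facet normal 0.0000 0.0000 -1.0000
    outer loop
      vertex 0.000 6.000 0.000
      vertex 24.000 6.000 0.000
      vertex 0.000 0.000 0.000
    endloop
  endfacet
  facet normal 0.0000 0.0000 1.0000
    outer loop
      vertex 0.000 0.000 17.000
      vertex 24.000 0.000 17.000
      vertex 24.000 6.000 17.000
    endloop
  endfacet
  facet normal 0.0000 0.0000 1.0000
    outer loop
      vertex 0.000 0.000 17.000
      vertex 24.000 6.000 17.000
      vertex 0.000 6.000 17.000
    endloop
  endfacet
  facet normal 0.0000 -1.0000 0.0000
    outer loop
      vertex 0.000 0.000 0.000
      vertex 24.000 0.000 0.000
      vertex 24.000 0.000 17.000
    endloop
  endfacet
  facet normal 0.0000 -1.0000 0.0000
    outer loop
      vertex 0.000 0.000 0.000
      vertex 24.000 0.000 17.000
      vertex 0.000 0.000 17.000
    endloop
  endfacet
  facet normal 0.0000 1.0000 0.0000
    outer loop
      vertex 24.000 6.000 17.000
      vertex 24.000 6.000 0.000
      vertex 0.000 6.000 0.000
    endloop
  endfacet
  facet normal 0.0000 1.0000 0.0000
    outer loop
      vertex 0.000 6.000 17.000
      vertex 24.000 6.000 17.000
      vertex 0.000 6.000 0.000
    endloop
  endfacet
  facet normal -1.0000 0.0000 0.0000
    outer loop
      vertex 0.000 6.000 17.000
      vertex 0.000 6.000 0.000
      vertex 0.000 0.000 0.000
    endloop
  endfacet
  facet normal -1.0000 0.0000 0.0000
    outer loop
      vertex 0.000 0.000 17.000
      vertex 0.000 6.000 17.000
      vertex 0.000 0.000 0.000
    endloop
  endfacet
  facet normal 1.0000 0.0000 0.0000
    outer loop
      vertex 24.000 0.000 0.000
      vertex 24.000 6.000 0.000
      vertex 24.000 6.000 17.000
    endloop
  endfacet
  facet normal 1.0000 0.0000 0.0000
    outer loop
      vertex 24.000 0.000 0.000
      vertex 24.000 6.000 17.000
      vertex 24.000 0.000 17.000
    endloop
  endfacet
endsolid part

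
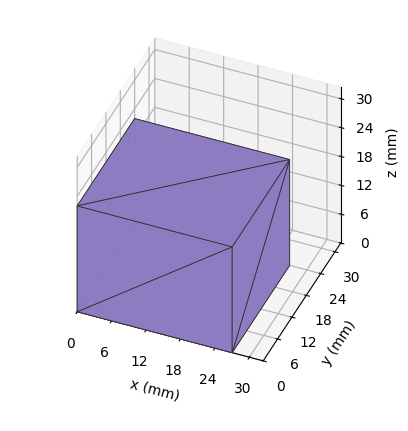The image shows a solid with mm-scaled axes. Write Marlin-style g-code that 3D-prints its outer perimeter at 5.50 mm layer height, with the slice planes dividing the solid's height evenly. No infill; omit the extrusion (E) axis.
Reading the render: the shape is a rectangular box, roughly 27 × 24 mm footprint and 22 mm tall (dimensions read to the nearest mm from the axis ticks). For the g-code, the solid's height is divided into equal slices at the stated Δz and each level perimeter traced with G1 moves after a G0 lift.

; perimeter-only toolpath
G21 ; units = mm
G90 ; absolute positioning
G28 ; home
; layer 1
G0 Z5.50
G0 X0.00 Y0.00
G1 X27.00 Y0.00
G1 X27.00 Y24.00
G1 X0.00 Y24.00
G1 X0.00 Y0.00
; layer 2
G0 Z11.00
G0 X0.00 Y0.00
G1 X27.00 Y0.00
G1 X27.00 Y24.00
G1 X0.00 Y24.00
G1 X0.00 Y0.00
; layer 3
G0 Z16.50
G0 X0.00 Y0.00
G1 X27.00 Y0.00
G1 X27.00 Y24.00
G1 X0.00 Y24.00
G1 X0.00 Y0.00
; layer 4
G0 Z22.00
G0 X0.00 Y0.00
G1 X27.00 Y0.00
G1 X27.00 Y24.00
G1 X0.00 Y24.00
G1 X0.00 Y0.00
M2 ; end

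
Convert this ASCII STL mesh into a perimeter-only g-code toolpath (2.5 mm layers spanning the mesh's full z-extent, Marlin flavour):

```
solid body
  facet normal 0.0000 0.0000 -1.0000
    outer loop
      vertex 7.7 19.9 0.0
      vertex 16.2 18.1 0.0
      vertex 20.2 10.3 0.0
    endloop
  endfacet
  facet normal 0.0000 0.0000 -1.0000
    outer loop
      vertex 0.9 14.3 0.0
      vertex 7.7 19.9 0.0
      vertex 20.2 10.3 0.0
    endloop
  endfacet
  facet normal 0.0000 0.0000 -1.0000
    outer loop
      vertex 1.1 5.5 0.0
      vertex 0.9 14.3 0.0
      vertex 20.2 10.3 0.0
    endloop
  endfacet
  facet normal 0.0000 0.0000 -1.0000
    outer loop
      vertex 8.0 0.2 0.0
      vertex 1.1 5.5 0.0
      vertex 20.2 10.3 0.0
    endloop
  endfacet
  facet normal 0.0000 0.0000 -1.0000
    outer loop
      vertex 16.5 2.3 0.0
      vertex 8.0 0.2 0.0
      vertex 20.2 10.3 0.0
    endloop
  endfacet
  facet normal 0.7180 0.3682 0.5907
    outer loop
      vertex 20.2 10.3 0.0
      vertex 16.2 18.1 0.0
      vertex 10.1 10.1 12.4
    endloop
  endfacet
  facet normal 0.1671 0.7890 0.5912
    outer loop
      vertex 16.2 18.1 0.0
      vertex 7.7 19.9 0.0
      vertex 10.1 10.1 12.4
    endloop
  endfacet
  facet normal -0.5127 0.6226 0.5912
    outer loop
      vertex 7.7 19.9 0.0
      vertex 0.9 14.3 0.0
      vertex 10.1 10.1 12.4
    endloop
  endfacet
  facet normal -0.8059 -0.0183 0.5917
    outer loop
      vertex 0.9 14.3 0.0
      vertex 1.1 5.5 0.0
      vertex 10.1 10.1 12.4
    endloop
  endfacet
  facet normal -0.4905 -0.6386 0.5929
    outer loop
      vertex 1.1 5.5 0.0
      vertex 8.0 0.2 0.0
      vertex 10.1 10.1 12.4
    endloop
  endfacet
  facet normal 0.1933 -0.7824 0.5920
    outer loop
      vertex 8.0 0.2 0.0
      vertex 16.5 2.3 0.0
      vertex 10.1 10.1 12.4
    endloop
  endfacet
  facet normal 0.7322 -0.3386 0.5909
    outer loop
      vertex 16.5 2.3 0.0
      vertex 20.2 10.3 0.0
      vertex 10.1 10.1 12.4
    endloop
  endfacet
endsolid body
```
; perimeter-only toolpath
G21 ; units = mm
G90 ; absolute positioning
G28 ; home
; layer 1
G0 Z2.5
G0 X18.2 Y10.3
G1 X15.0 Y16.5
G1 X8.2 Y17.9
G1 X2.7 Y13.5
G1 X2.9 Y6.4
G1 X8.4 Y2.2
G1 X15.2 Y3.9
G1 X18.2 Y10.3
; layer 2
G0 Z5.0
G0 X16.2 Y10.2
G1 X13.8 Y14.9
G1 X8.7 Y16.0
G1 X4.6 Y12.6
G1 X4.7 Y7.3
G1 X8.8 Y4.2
G1 X13.9 Y5.4
G1 X16.2 Y10.2
; layer 3
G0 Z7.4
G0 X14.1 Y10.2
G1 X12.5 Y13.3
G1 X9.1 Y14.0
G1 X6.4 Y11.8
G1 X6.5 Y8.3
G1 X9.3 Y6.1
G1 X12.7 Y7.0
G1 X14.1 Y10.2
; layer 4
G0 Z9.9
G0 X12.1 Y10.1
G1 X11.3 Y11.7
G1 X9.6 Y12.1
G1 X8.3 Y10.9
G1 X8.3 Y9.2
G1 X9.7 Y8.1
G1 X11.4 Y8.5
G1 X12.1 Y10.1
M2 ; end

The solid is a regular 7-sided pyramid, base circumscribed radius ≈ 10.1 mm, apex at z ≈ 12.4 mm. Slicing at Δz = 2.5 mm — 5 equal slices spanning the solid's height, so layer i sits at z = i·h/5 — gives 4 non-empty perimeters. Each is a 7-segment closed polygon; G0 lifts to the layer z and rapids to the start vertex, then G1 traces the edges. The cross-section shrinks linearly with z (the slice at the apex is degenerate and omitted).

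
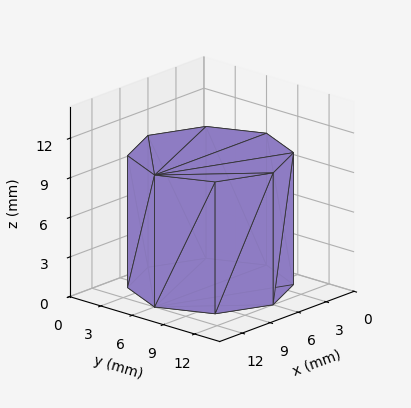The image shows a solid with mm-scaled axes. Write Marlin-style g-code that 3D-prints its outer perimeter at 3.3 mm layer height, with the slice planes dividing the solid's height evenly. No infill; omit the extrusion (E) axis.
Reading the render: the shape is a regular 8-sided prism (a cylinder approximated with 8 flat sides), circumscribed radius ≈ 6 mm, height ≈ 10 mm (dimensions read to the nearest mm from the axis ticks). For the g-code, the solid's height is divided into equal slices at the stated Δz and each level perimeter traced with G1 moves after a G0 lift.

; perimeter-only toolpath
G21 ; units = mm
G90 ; absolute positioning
G28 ; home
; layer 1
G0 Z3.3
G0 X12.0 Y6.0
G1 X10.2 Y10.2
G1 X6.0 Y12.0
G1 X1.8 Y10.2
G1 X0.0 Y6.0
G1 X1.8 Y1.8
G1 X6.0 Y0.0
G1 X10.2 Y1.8
G1 X12.0 Y6.0
; layer 2
G0 Z6.7
G0 X12.0 Y6.0
G1 X10.2 Y10.2
G1 X6.0 Y12.0
G1 X1.8 Y10.2
G1 X0.0 Y6.0
G1 X1.8 Y1.8
G1 X6.0 Y0.0
G1 X10.2 Y1.8
G1 X12.0 Y6.0
; layer 3
G0 Z10.0
G0 X12.0 Y6.0
G1 X10.2 Y10.2
G1 X6.0 Y12.0
G1 X1.8 Y10.2
G1 X0.0 Y6.0
G1 X1.8 Y1.8
G1 X6.0 Y0.0
G1 X10.2 Y1.8
G1 X12.0 Y6.0
M2 ; end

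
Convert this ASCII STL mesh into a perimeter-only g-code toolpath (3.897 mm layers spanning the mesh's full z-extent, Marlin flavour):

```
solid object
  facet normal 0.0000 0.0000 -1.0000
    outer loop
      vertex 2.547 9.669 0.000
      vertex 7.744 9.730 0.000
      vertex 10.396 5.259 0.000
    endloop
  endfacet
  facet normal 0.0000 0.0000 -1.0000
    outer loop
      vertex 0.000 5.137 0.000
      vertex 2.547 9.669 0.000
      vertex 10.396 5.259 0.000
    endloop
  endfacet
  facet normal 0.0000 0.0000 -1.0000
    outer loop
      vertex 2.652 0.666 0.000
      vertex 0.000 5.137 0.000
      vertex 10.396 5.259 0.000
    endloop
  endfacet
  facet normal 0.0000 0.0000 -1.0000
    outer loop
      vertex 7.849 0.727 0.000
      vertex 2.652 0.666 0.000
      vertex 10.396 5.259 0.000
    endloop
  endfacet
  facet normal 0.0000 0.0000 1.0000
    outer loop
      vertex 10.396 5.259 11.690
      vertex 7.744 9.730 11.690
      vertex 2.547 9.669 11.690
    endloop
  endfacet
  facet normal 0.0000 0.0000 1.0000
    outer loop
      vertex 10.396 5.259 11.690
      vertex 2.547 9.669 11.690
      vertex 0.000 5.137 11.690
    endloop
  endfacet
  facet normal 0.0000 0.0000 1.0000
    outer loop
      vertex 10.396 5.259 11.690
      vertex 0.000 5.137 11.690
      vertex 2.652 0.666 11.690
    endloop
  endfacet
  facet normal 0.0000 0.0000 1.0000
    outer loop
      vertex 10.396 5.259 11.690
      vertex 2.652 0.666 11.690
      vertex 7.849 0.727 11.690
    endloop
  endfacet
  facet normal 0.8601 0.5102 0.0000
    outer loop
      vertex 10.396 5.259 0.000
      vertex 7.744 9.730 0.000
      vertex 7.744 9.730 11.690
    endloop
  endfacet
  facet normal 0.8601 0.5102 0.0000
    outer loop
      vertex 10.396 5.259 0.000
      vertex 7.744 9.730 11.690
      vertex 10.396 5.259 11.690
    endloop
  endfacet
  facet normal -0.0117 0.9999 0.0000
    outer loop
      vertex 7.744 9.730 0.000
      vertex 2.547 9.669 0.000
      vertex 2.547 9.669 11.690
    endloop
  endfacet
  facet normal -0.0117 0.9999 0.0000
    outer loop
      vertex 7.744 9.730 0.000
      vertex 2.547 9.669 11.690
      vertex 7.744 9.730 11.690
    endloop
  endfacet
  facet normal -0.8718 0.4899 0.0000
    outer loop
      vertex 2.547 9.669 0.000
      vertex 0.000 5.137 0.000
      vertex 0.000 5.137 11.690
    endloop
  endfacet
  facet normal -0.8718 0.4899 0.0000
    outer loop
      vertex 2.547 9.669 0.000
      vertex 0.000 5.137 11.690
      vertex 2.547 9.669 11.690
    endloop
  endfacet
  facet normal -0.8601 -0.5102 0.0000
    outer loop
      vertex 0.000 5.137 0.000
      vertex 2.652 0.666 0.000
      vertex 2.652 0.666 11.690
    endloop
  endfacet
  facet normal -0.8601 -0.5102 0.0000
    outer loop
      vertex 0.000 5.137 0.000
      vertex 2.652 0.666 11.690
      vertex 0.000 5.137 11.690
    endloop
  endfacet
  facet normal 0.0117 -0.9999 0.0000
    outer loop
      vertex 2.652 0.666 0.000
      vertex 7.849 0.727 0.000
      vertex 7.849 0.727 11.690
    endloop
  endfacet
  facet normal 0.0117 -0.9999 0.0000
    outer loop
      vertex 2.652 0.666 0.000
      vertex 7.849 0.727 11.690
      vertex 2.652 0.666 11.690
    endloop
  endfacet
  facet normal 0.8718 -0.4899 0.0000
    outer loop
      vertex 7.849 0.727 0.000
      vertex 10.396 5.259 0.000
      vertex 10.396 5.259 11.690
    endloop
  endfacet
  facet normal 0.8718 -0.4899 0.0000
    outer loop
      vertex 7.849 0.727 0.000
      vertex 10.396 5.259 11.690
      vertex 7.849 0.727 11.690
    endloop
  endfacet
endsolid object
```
; perimeter-only toolpath
G21 ; units = mm
G90 ; absolute positioning
G28 ; home
; layer 1
G0 Z3.897
G0 X10.396 Y5.259
G1 X7.744 Y9.730
G1 X2.547 Y9.669
G1 X0.000 Y5.137
G1 X2.652 Y0.666
G1 X7.849 Y0.727
G1 X10.396 Y5.259
; layer 2
G0 Z7.793
G0 X10.396 Y5.259
G1 X7.744 Y9.730
G1 X2.547 Y9.669
G1 X0.000 Y5.137
G1 X2.652 Y0.666
G1 X7.849 Y0.727
G1 X10.396 Y5.259
; layer 3
G0 Z11.690
G0 X10.396 Y5.259
G1 X7.744 Y9.730
G1 X2.547 Y9.669
G1 X0.000 Y5.137
G1 X2.652 Y0.666
G1 X7.849 Y0.727
G1 X10.396 Y5.259
M2 ; end

The solid is a regular 6-sided prism (a cylinder approximated with 6 flat sides), circumscribed radius ≈ 5.2 mm, height ≈ 11.7 mm. Slicing at Δz = 3.897 mm — 3 equal slices spanning the solid's height, so layer i sits at z = i·h/3 — gives 3 non-empty perimeters. Each is a 6-segment closed polygon; G0 lifts to the layer z and rapids to the start vertex, then G1 traces the edges.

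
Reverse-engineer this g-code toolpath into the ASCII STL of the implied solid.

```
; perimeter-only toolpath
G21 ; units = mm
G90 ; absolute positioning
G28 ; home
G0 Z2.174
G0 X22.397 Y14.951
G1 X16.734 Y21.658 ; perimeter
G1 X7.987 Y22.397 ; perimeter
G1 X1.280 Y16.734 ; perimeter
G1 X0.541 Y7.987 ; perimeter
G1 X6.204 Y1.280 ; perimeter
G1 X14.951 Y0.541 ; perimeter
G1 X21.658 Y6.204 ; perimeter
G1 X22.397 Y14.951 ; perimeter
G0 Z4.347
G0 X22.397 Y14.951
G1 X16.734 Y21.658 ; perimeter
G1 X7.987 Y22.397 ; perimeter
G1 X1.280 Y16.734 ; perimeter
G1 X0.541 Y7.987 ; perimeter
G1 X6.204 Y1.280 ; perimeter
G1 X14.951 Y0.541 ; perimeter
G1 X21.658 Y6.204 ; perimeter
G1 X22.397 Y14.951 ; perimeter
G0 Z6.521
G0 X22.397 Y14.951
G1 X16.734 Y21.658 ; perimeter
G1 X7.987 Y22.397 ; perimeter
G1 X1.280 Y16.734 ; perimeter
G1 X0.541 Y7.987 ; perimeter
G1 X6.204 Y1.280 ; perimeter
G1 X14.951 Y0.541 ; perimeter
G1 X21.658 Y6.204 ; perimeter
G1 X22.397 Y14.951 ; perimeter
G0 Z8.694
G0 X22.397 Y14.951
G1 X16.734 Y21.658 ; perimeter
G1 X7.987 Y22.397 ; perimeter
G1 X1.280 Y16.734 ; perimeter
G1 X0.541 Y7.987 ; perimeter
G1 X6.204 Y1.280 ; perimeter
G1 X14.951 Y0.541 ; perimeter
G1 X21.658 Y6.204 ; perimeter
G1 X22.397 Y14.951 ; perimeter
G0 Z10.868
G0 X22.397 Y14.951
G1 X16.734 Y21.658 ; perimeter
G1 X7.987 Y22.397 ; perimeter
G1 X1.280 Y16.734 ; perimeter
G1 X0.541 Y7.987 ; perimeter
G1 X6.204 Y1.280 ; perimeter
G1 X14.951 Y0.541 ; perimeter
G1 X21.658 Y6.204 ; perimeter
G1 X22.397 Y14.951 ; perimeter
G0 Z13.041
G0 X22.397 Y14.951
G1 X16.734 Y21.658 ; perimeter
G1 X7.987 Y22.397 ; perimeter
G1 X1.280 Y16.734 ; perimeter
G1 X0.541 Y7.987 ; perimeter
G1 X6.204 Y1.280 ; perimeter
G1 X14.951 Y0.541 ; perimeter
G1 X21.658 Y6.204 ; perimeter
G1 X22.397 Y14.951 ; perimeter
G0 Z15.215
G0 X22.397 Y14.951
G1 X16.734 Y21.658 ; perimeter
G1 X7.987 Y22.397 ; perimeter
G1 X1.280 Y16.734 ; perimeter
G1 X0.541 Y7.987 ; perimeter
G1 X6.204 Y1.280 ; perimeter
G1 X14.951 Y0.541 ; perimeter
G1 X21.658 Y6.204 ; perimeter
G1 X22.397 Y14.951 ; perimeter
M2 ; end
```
solid part
  facet normal 0.0000 0.0000 -1.0000
    outer loop
      vertex 7.987 22.397 0.000
      vertex 16.734 21.658 0.000
      vertex 22.397 14.951 0.000
    endloop
  endfacet
  facet normal 0.0000 0.0000 -1.0000
    outer loop
      vertex 1.280 16.734 0.000
      vertex 7.987 22.397 0.000
      vertex 22.397 14.951 0.000
    endloop
  endfacet
  facet normal 0.0000 0.0000 -1.0000
    outer loop
      vertex 0.541 7.987 0.000
      vertex 1.280 16.734 0.000
      vertex 22.397 14.951 0.000
    endloop
  endfacet
  facet normal 0.0000 0.0000 -1.0000
    outer loop
      vertex 6.204 1.280 0.000
      vertex 0.541 7.987 0.000
      vertex 22.397 14.951 0.000
    endloop
  endfacet
  facet normal 0.0000 0.0000 -1.0000
    outer loop
      vertex 14.951 0.541 0.000
      vertex 6.204 1.280 0.000
      vertex 22.397 14.951 0.000
    endloop
  endfacet
  facet normal 0.0000 0.0000 -1.0000
    outer loop
      vertex 21.658 6.204 0.000
      vertex 14.951 0.541 0.000
      vertex 22.397 14.951 0.000
    endloop
  endfacet
  facet normal 0.0000 0.0000 1.0000
    outer loop
      vertex 22.397 14.951 15.215
      vertex 16.734 21.658 15.215
      vertex 7.987 22.397 15.215
    endloop
  endfacet
  facet normal 0.0000 0.0000 1.0000
    outer loop
      vertex 22.397 14.951 15.215
      vertex 7.987 22.397 15.215
      vertex 1.280 16.734 15.215
    endloop
  endfacet
  facet normal 0.0000 0.0000 1.0000
    outer loop
      vertex 22.397 14.951 15.215
      vertex 1.280 16.734 15.215
      vertex 0.541 7.987 15.215
    endloop
  endfacet
  facet normal 0.0000 0.0000 1.0000
    outer loop
      vertex 22.397 14.951 15.215
      vertex 0.541 7.987 15.215
      vertex 6.204 1.280 15.215
    endloop
  endfacet
  facet normal 0.0000 0.0000 1.0000
    outer loop
      vertex 22.397 14.951 15.215
      vertex 6.204 1.280 15.215
      vertex 14.951 0.541 15.215
    endloop
  endfacet
  facet normal 0.0000 0.0000 1.0000
    outer loop
      vertex 22.397 14.951 15.215
      vertex 14.951 0.541 15.215
      vertex 21.658 6.204 15.215
    endloop
  endfacet
  facet normal 0.7641 0.6451 0.0000
    outer loop
      vertex 22.397 14.951 0.000
      vertex 16.734 21.658 0.000
      vertex 16.734 21.658 15.215
    endloop
  endfacet
  facet normal 0.7641 0.6451 0.0000
    outer loop
      vertex 22.397 14.951 0.000
      vertex 16.734 21.658 15.215
      vertex 22.397 14.951 15.215
    endloop
  endfacet
  facet normal 0.0842 0.9965 0.0000
    outer loop
      vertex 16.734 21.658 0.000
      vertex 7.987 22.397 0.000
      vertex 7.987 22.397 15.215
    endloop
  endfacet
  facet normal 0.0842 0.9965 0.0000
    outer loop
      vertex 16.734 21.658 0.000
      vertex 7.987 22.397 15.215
      vertex 16.734 21.658 15.215
    endloop
  endfacet
  facet normal -0.6451 0.7641 0.0000
    outer loop
      vertex 7.987 22.397 0.000
      vertex 1.280 16.734 0.000
      vertex 1.280 16.734 15.215
    endloop
  endfacet
  facet normal -0.6451 0.7641 0.0000
    outer loop
      vertex 7.987 22.397 0.000
      vertex 1.280 16.734 15.215
      vertex 7.987 22.397 15.215
    endloop
  endfacet
  facet normal -0.9965 0.0842 0.0000
    outer loop
      vertex 1.280 16.734 0.000
      vertex 0.541 7.987 0.000
      vertex 0.541 7.987 15.215
    endloop
  endfacet
  facet normal -0.9965 0.0842 0.0000
    outer loop
      vertex 1.280 16.734 0.000
      vertex 0.541 7.987 15.215
      vertex 1.280 16.734 15.215
    endloop
  endfacet
  facet normal -0.7641 -0.6451 0.0000
    outer loop
      vertex 0.541 7.987 0.000
      vertex 6.204 1.280 0.000
      vertex 6.204 1.280 15.215
    endloop
  endfacet
  facet normal -0.7641 -0.6451 0.0000
    outer loop
      vertex 0.541 7.987 0.000
      vertex 6.204 1.280 15.215
      vertex 0.541 7.987 15.215
    endloop
  endfacet
  facet normal -0.0842 -0.9965 0.0000
    outer loop
      vertex 6.204 1.280 0.000
      vertex 14.951 0.541 0.000
      vertex 14.951 0.541 15.215
    endloop
  endfacet
  facet normal -0.0842 -0.9965 0.0000
    outer loop
      vertex 6.204 1.280 0.000
      vertex 14.951 0.541 15.215
      vertex 6.204 1.280 15.215
    endloop
  endfacet
  facet normal 0.6451 -0.7641 0.0000
    outer loop
      vertex 14.951 0.541 0.000
      vertex 21.658 6.204 0.000
      vertex 21.658 6.204 15.215
    endloop
  endfacet
  facet normal 0.6451 -0.7641 0.0000
    outer loop
      vertex 14.951 0.541 0.000
      vertex 21.658 6.204 15.215
      vertex 14.951 0.541 15.215
    endloop
  endfacet
  facet normal 0.9965 -0.0842 0.0000
    outer loop
      vertex 21.658 6.204 0.000
      vertex 22.397 14.951 0.000
      vertex 22.397 14.951 15.215
    endloop
  endfacet
  facet normal 0.9965 -0.0842 0.0000
    outer loop
      vertex 21.658 6.204 0.000
      vertex 22.397 14.951 15.215
      vertex 21.658 6.204 15.215
    endloop
  endfacet
endsolid part

The G0 Z moves step by Δz≈2.174 mm. Every layer's G1 loop is the same polygon, so the solid is a straight extrusion of it from z=0 to z≈15.2. Closing with flat bottom and top caps and triangulating gives 28 facets — a regular 8-sided prism (a cylinder approximated with 8 flat sides), circumscribed radius ≈ 11.5 mm, height ≈ 15.2 mm.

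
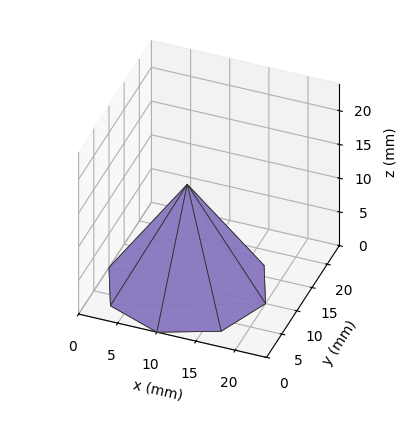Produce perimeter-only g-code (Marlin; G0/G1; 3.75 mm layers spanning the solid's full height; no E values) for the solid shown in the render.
Reading the render: the shape is a regular 8-sided pyramid, base circumscribed radius ≈ 10 mm, apex at z ≈ 15 mm (dimensions read to the nearest mm from the axis ticks). For the g-code, the solid's height is divided into equal slices at the stated Δz and each level perimeter traced with G1 moves after a G0 lift.

; perimeter-only toolpath
G21 ; units = mm
G90 ; absolute positioning
G28 ; home
; layer 1
G0 Z3.75
G0 X17.50 Y10.00
G1 X15.30 Y15.30
G1 X10.00 Y17.50
G1 X4.70 Y15.30
G1 X2.50 Y10.00
G1 X4.70 Y4.70
G1 X10.00 Y2.50
G1 X15.30 Y4.70
G1 X17.50 Y10.00
; layer 2
G0 Z7.50
G0 X15.00 Y10.00
G1 X13.54 Y13.54
G1 X10.00 Y15.00
G1 X6.46 Y13.54
G1 X5.00 Y10.00
G1 X6.46 Y6.46
G1 X10.00 Y5.00
G1 X13.54 Y6.46
G1 X15.00 Y10.00
; layer 3
G0 Z11.25
G0 X12.50 Y10.00
G1 X11.77 Y11.77
G1 X10.00 Y12.50
G1 X8.23 Y11.77
G1 X7.50 Y10.00
G1 X8.23 Y8.23
G1 X10.00 Y7.50
G1 X11.77 Y8.23
G1 X12.50 Y10.00
M2 ; end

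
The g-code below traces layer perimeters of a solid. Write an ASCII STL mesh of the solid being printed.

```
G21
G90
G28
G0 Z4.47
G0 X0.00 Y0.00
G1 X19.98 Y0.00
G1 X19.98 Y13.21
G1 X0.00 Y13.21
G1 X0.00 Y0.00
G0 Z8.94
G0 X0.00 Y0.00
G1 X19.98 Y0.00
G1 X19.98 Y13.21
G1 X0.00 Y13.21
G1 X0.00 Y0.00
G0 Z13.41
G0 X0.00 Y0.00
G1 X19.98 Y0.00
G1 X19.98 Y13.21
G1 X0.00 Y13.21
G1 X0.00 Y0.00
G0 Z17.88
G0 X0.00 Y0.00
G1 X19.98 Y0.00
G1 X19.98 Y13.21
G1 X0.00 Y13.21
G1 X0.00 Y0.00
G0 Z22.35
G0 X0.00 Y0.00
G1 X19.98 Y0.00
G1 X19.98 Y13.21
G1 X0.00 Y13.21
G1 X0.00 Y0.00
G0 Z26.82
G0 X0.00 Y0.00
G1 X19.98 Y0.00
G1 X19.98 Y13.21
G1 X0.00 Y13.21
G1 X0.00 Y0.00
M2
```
solid part
  facet normal 0.0000 0.0000 -1.0000
    outer loop
      vertex 19.98 13.21 0.00
      vertex 19.98 0.00 0.00
      vertex 0.00 0.00 0.00
    endloop
  endfacet
  facet normal 0.0000 0.0000 -1.0000
    outer loop
      vertex 0.00 13.21 0.00
      vertex 19.98 13.21 0.00
      vertex 0.00 0.00 0.00
    endloop
  endfacet
  facet normal 0.0000 0.0000 1.0000
    outer loop
      vertex 0.00 0.00 26.82
      vertex 19.98 0.00 26.82
      vertex 19.98 13.21 26.82
    endloop
  endfacet
  facet normal 0.0000 0.0000 1.0000
    outer loop
      vertex 0.00 0.00 26.82
      vertex 19.98 13.21 26.82
      vertex 0.00 13.21 26.82
    endloop
  endfacet
  facet normal 0.0000 -1.0000 0.0000
    outer loop
      vertex 0.00 0.00 0.00
      vertex 19.98 0.00 0.00
      vertex 19.98 0.00 26.82
    endloop
  endfacet
  facet normal 0.0000 -1.0000 0.0000
    outer loop
      vertex 0.00 0.00 0.00
      vertex 19.98 0.00 26.82
      vertex 0.00 0.00 26.82
    endloop
  endfacet
  facet normal 0.0000 1.0000 0.0000
    outer loop
      vertex 19.98 13.21 26.82
      vertex 19.98 13.21 0.00
      vertex 0.00 13.21 0.00
    endloop
  endfacet
  facet normal 0.0000 1.0000 0.0000
    outer loop
      vertex 0.00 13.21 26.82
      vertex 19.98 13.21 26.82
      vertex 0.00 13.21 0.00
    endloop
  endfacet
  facet normal -1.0000 0.0000 0.0000
    outer loop
      vertex 0.00 13.21 26.82
      vertex 0.00 13.21 0.00
      vertex 0.00 0.00 0.00
    endloop
  endfacet
  facet normal -1.0000 0.0000 0.0000
    outer loop
      vertex 0.00 0.00 26.82
      vertex 0.00 13.21 26.82
      vertex 0.00 0.00 0.00
    endloop
  endfacet
  facet normal 1.0000 0.0000 0.0000
    outer loop
      vertex 19.98 0.00 0.00
      vertex 19.98 13.21 0.00
      vertex 19.98 13.21 26.82
    endloop
  endfacet
  facet normal 1.0000 0.0000 0.0000
    outer loop
      vertex 19.98 0.00 0.00
      vertex 19.98 13.21 26.82
      vertex 19.98 0.00 26.82
    endloop
  endfacet
endsolid part

The G0 Z moves step by Δz≈4.47 mm. Every layer's G1 loop is the same polygon, so the solid is a straight extrusion of it from z=0 to z≈26.8. Closing with flat bottom and top caps and triangulating gives 12 facets — a rectangular box, roughly 20 × 13.2 mm footprint and 26.8 mm tall.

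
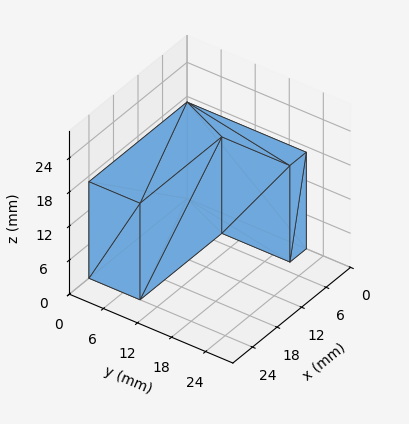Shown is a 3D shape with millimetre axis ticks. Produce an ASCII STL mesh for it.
Reading the render: the shape is an L-shaped prism: outer 24 × 21 mm, arm thicknesses ≈ 9 mm (horizontal) and 4 mm (vertical), extruded 17 mm in z (dimensions read to the nearest mm from the axis ticks). For the STL, each face is triangulated and given an outward normal.

solid part
  facet normal 0.0000 0.0000 -1.0000
    outer loop
      vertex 24.000 9.000 0.000
      vertex 24.000 0.000 0.000
      vertex 0.000 0.000 0.000
    endloop
  endfacet
  facet normal 0.0000 0.0000 -1.0000
    outer loop
      vertex 4.000 9.000 0.000
      vertex 24.000 9.000 0.000
      vertex 0.000 0.000 0.000
    endloop
  endfacet
  facet normal 0.0000 0.0000 -1.0000
    outer loop
      vertex 4.000 21.000 0.000
      vertex 4.000 9.000 0.000
      vertex 0.000 0.000 0.000
    endloop
  endfacet
  facet normal 0.0000 0.0000 -1.0000
    outer loop
      vertex 0.000 21.000 0.000
      vertex 4.000 21.000 0.000
      vertex 0.000 0.000 0.000
    endloop
  endfacet
  facet normal 0.0000 0.0000 1.0000
    outer loop
      vertex 0.000 0.000 17.000
      vertex 24.000 0.000 17.000
      vertex 24.000 9.000 17.000
    endloop
  endfacet
  facet normal 0.0000 0.0000 1.0000
    outer loop
      vertex 0.000 0.000 17.000
      vertex 24.000 9.000 17.000
      vertex 4.000 9.000 17.000
    endloop
  endfacet
  facet normal 0.0000 0.0000 1.0000
    outer loop
      vertex 0.000 0.000 17.000
      vertex 4.000 9.000 17.000
      vertex 4.000 21.000 17.000
    endloop
  endfacet
  facet normal 0.0000 0.0000 1.0000
    outer loop
      vertex 0.000 0.000 17.000
      vertex 4.000 21.000 17.000
      vertex 0.000 21.000 17.000
    endloop
  endfacet
  facet normal 0.0000 -1.0000 0.0000
    outer loop
      vertex 0.000 0.000 0.000
      vertex 24.000 0.000 0.000
      vertex 24.000 0.000 17.000
    endloop
  endfacet
  facet normal 0.0000 -1.0000 0.0000
    outer loop
      vertex 0.000 0.000 0.000
      vertex 24.000 0.000 17.000
      vertex 0.000 0.000 17.000
    endloop
  endfacet
  facet normal 1.0000 0.0000 0.0000
    outer loop
      vertex 24.000 0.000 0.000
      vertex 24.000 9.000 0.000
      vertex 24.000 9.000 17.000
    endloop
  endfacet
  facet normal 1.0000 0.0000 0.0000
    outer loop
      vertex 24.000 0.000 0.000
      vertex 24.000 9.000 17.000
      vertex 24.000 0.000 17.000
    endloop
  endfacet
  facet normal 0.0000 1.0000 0.0000
    outer loop
      vertex 24.000 9.000 0.000
      vertex 4.000 9.000 0.000
      vertex 4.000 9.000 17.000
    endloop
  endfacet
  facet normal 0.0000 1.0000 0.0000
    outer loop
      vertex 24.000 9.000 0.000
      vertex 4.000 9.000 17.000
      vertex 24.000 9.000 17.000
    endloop
  endfacet
  facet normal 1.0000 0.0000 0.0000
    outer loop
      vertex 4.000 9.000 0.000
      vertex 4.000 21.000 0.000
      vertex 4.000 21.000 17.000
    endloop
  endfacet
  facet normal 1.0000 0.0000 0.0000
    outer loop
      vertex 4.000 9.000 0.000
      vertex 4.000 21.000 17.000
      vertex 4.000 9.000 17.000
    endloop
  endfacet
  facet normal 0.0000 1.0000 0.0000
    outer loop
      vertex 4.000 21.000 0.000
      vertex 0.000 21.000 0.000
      vertex 0.000 21.000 17.000
    endloop
  endfacet
  facet normal 0.0000 1.0000 0.0000
    outer loop
      vertex 4.000 21.000 0.000
      vertex 0.000 21.000 17.000
      vertex 4.000 21.000 17.000
    endloop
  endfacet
  facet normal -1.0000 0.0000 0.0000
    outer loop
      vertex 0.000 21.000 0.000
      vertex 0.000 0.000 0.000
      vertex 0.000 0.000 17.000
    endloop
  endfacet
  facet normal -1.0000 0.0000 0.0000
    outer loop
      vertex 0.000 21.000 0.000
      vertex 0.000 0.000 17.000
      vertex 0.000 21.000 17.000
    endloop
  endfacet
endsolid part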